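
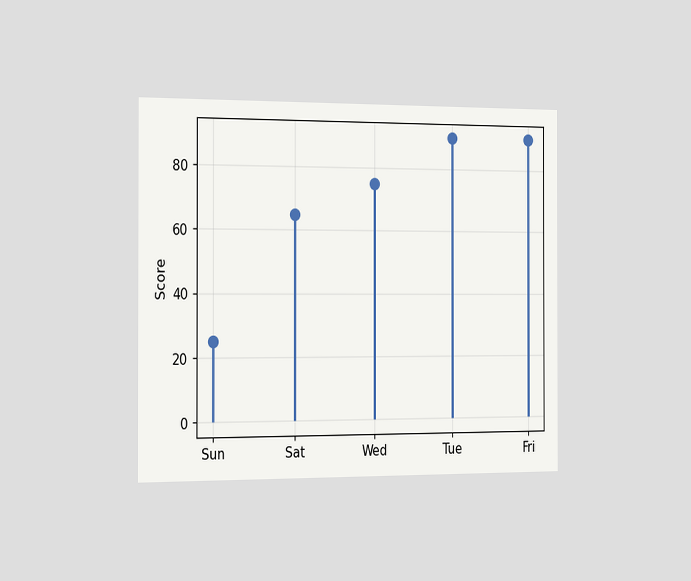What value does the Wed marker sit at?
75

The chart is viewed slightly from the left. The Wed marker sits at 75.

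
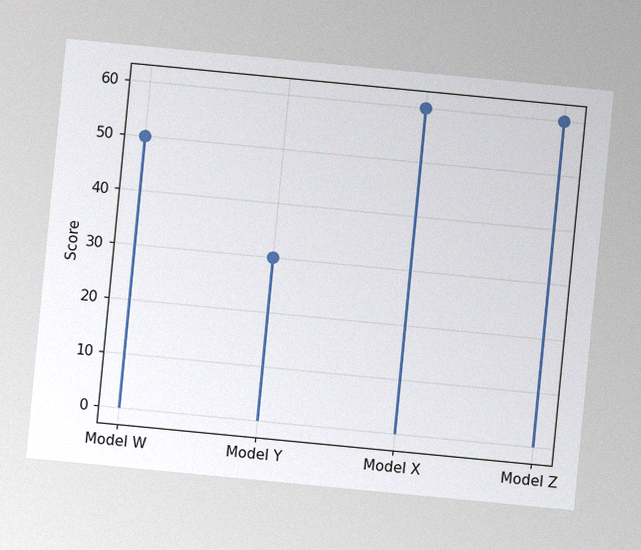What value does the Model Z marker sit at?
The chart is tilted about 5° clockwise, with some photo noise. The Model Z marker sits at 60.

60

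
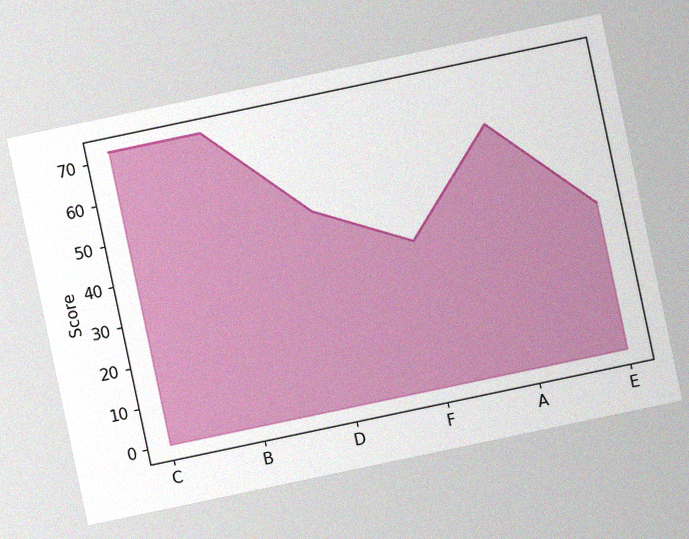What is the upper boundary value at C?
The chart is tilted about 12° counter-clockwise, with some photo noise. At C the upper boundary is at 72.

72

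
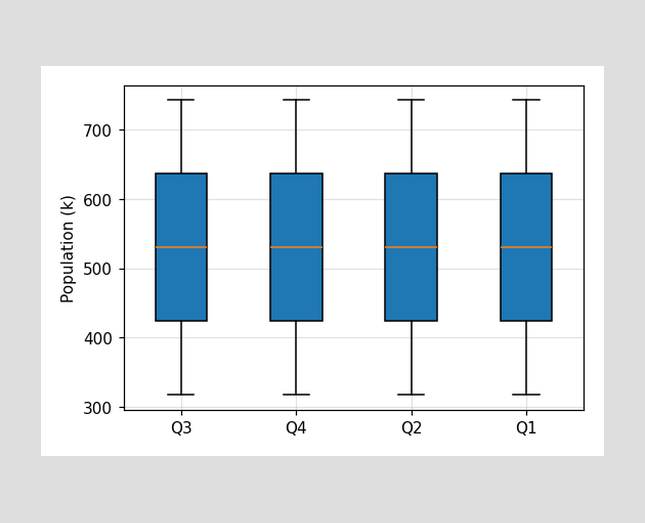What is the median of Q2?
530k

The median line in the Q2 box sits at 530k.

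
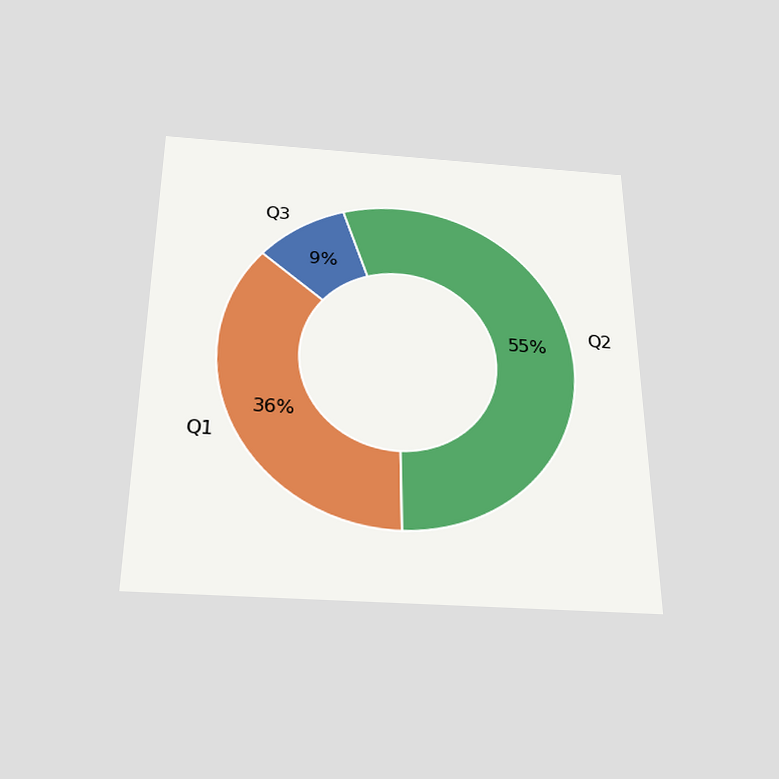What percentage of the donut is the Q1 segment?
36%

The chart is viewed slightly from below. The Q1 segment takes up 36% of the ring.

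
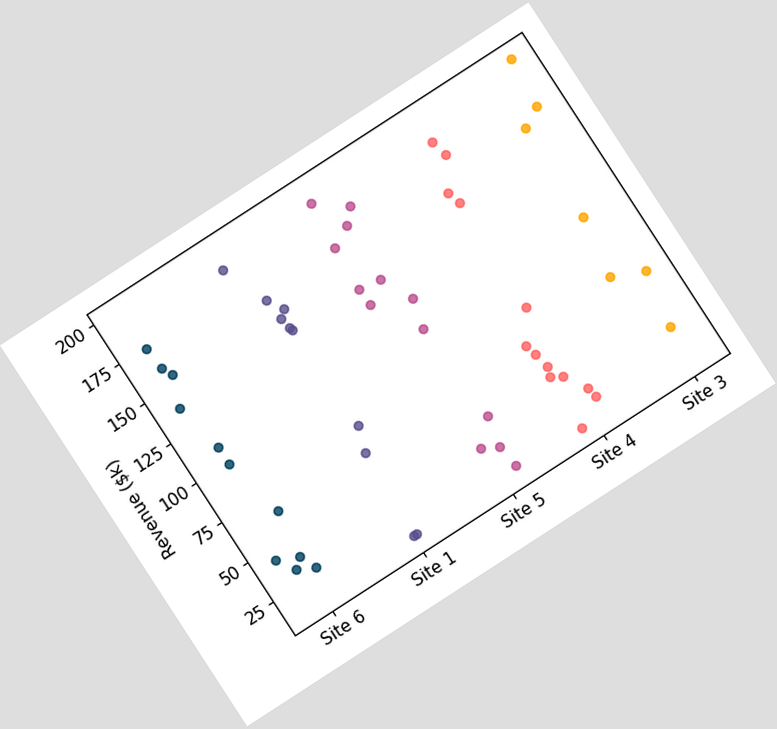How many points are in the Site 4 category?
The chart is tilted about 33° counter-clockwise. Counting the markers in the Site 4 column gives 13.

13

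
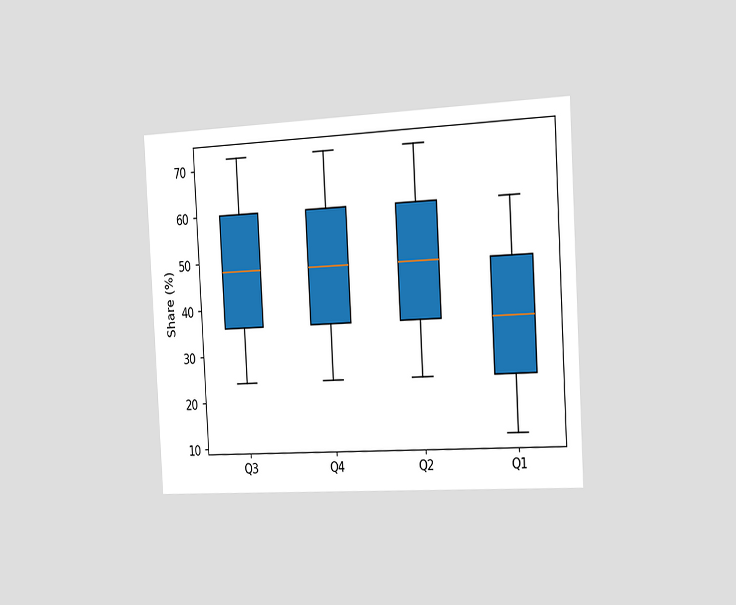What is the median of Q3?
48%

The chart is tilted about 3° counter-clockwise and viewed slightly from the right. The median line in the Q3 box sits at 48%.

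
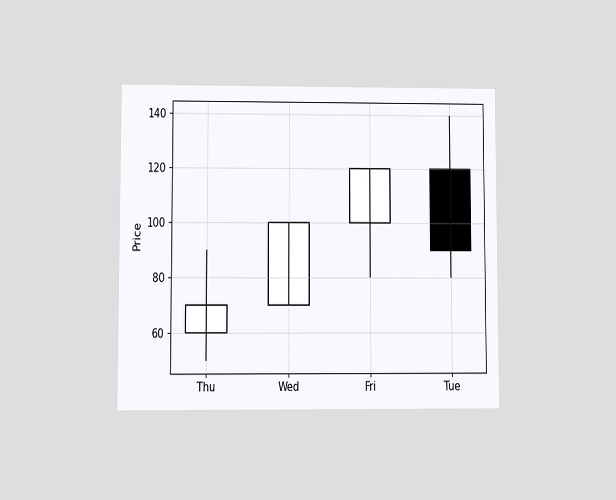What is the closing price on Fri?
The chart is viewed at a slight angle. The Fri candle closes at 120.

120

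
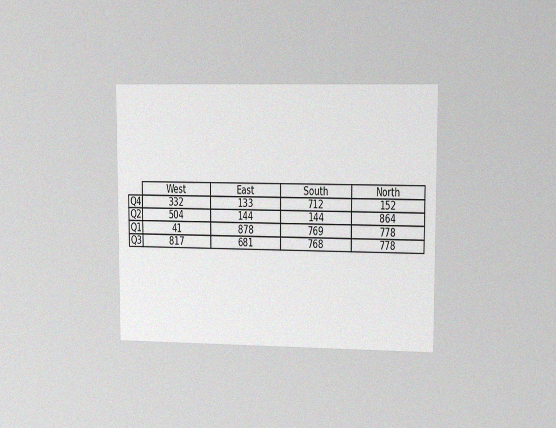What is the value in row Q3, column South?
The chart is viewed slightly from the right, with some photo noise. The (Q3, South) cell reads 768.

768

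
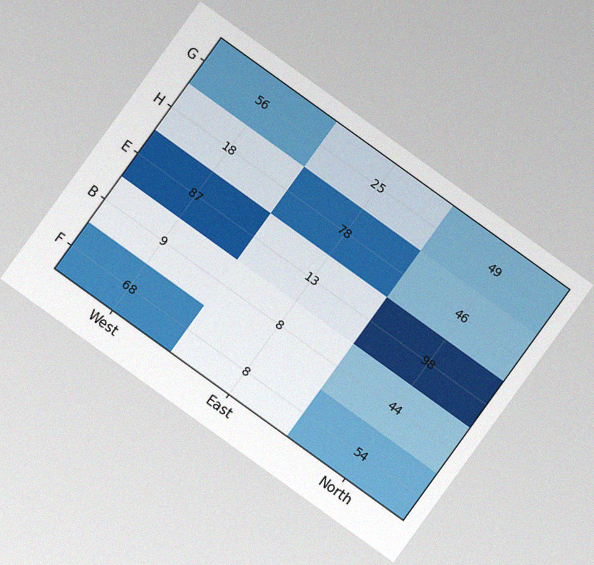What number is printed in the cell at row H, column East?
78

The chart is tilted about 36° clockwise, with some photo noise. The (H, East) cell reads 78.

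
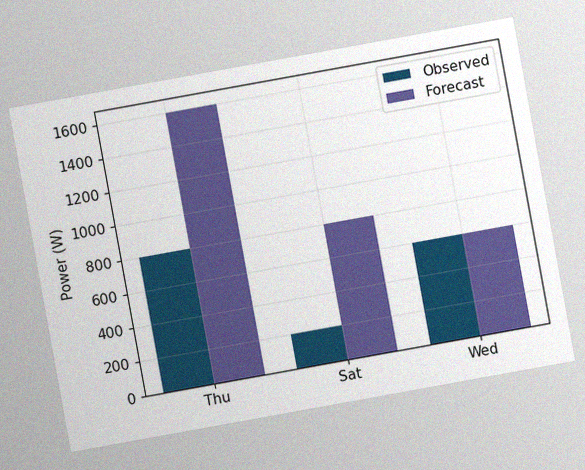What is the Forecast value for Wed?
600W

The chart is tilted about 10° counter-clockwise, with some photo noise. The Forecast bar at Wed reaches 600W on the y-axis.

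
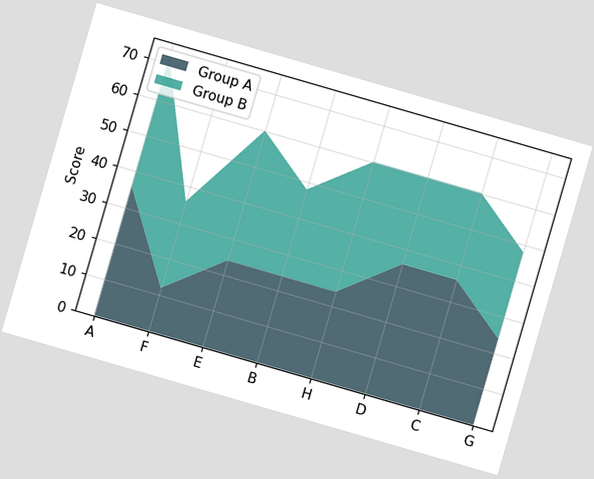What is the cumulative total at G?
The chart is tilted about 16° clockwise. The stacked total at G reaches 48.

48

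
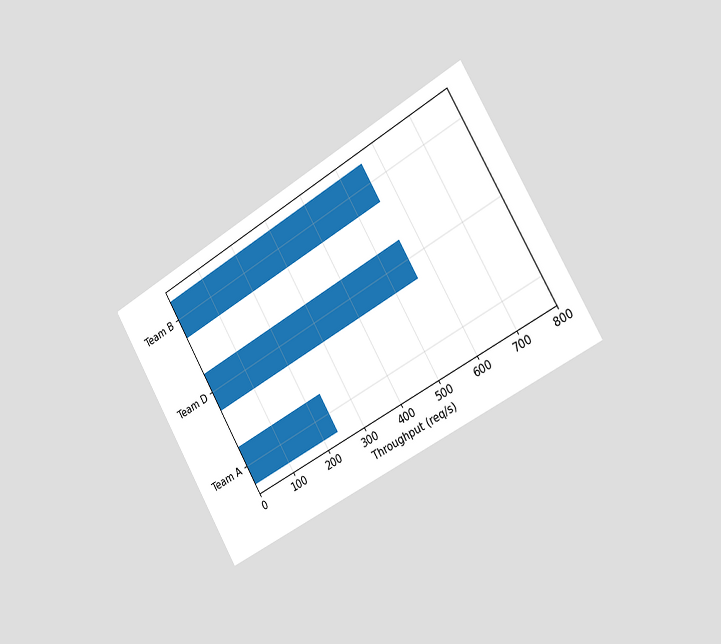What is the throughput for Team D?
The chart is tilted about 30° counter-clockwise and viewed slightly from the right. Reading along the chart's x-axis, the Team D bar reaches 560req/s.

560req/s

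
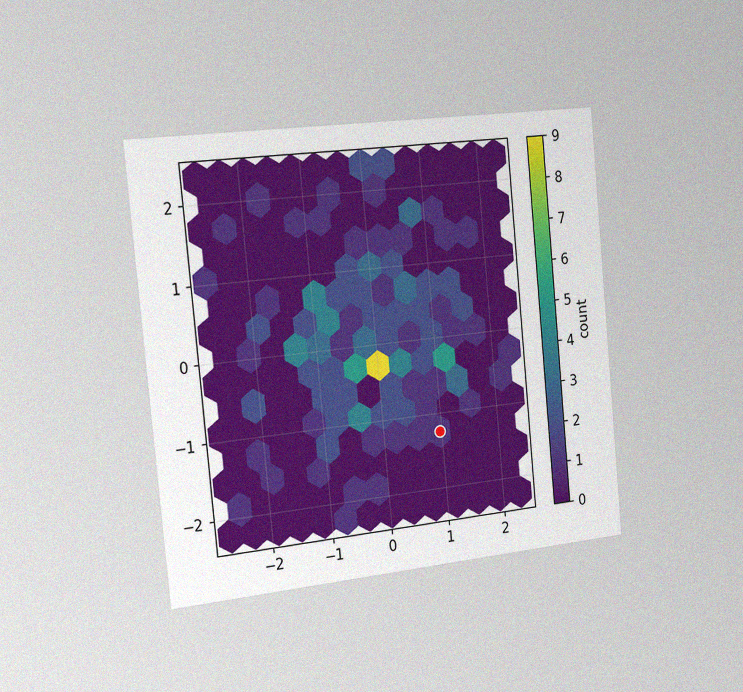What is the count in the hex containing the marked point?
The chart is tilted about 5° counter-clockwise and viewed slightly from the left, with some photo noise. The marked hex reads 1 on the colorbar.

1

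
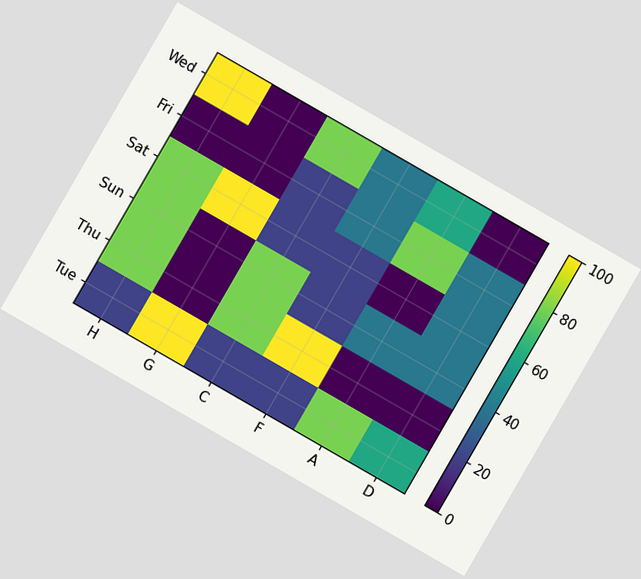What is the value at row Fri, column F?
The chart is tilted about 30° clockwise. Matching cell (Fri, F) against the colorbar gives 40.

40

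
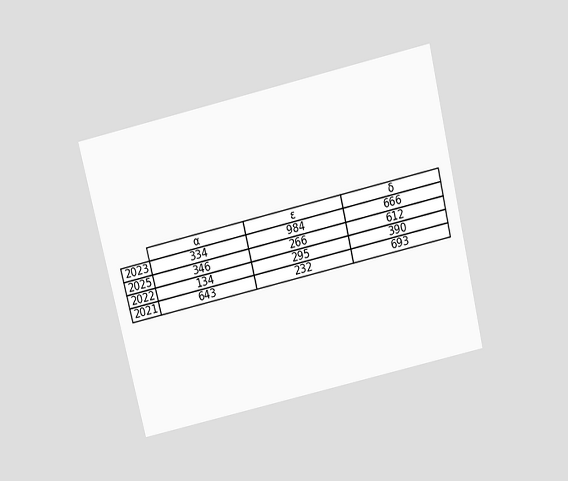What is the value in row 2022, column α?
134

The chart is tilted about 13° counter-clockwise and viewed slightly from above. The (2022, α) cell reads 134.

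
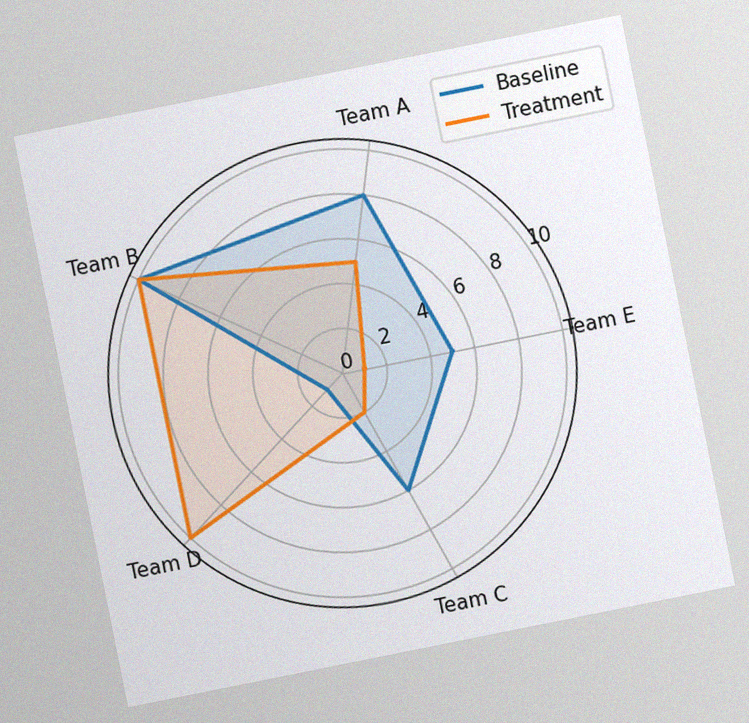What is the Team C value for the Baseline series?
6

The chart is tilted about 11° counter-clockwise, with some photo noise. On the Team C axis, Baseline reaches 6.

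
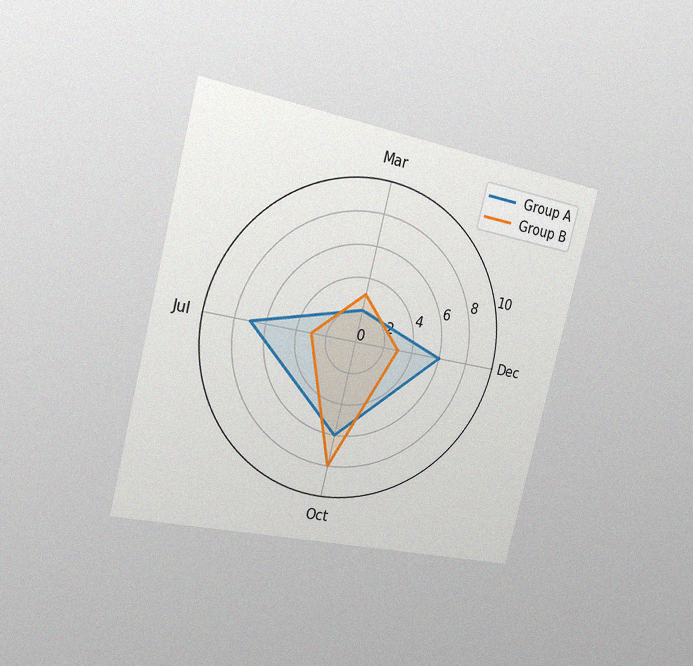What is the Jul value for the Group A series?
The chart is tilted about 14° clockwise and viewed slightly from the left, with some photo noise. On the Jul axis, Group A reaches 7.

7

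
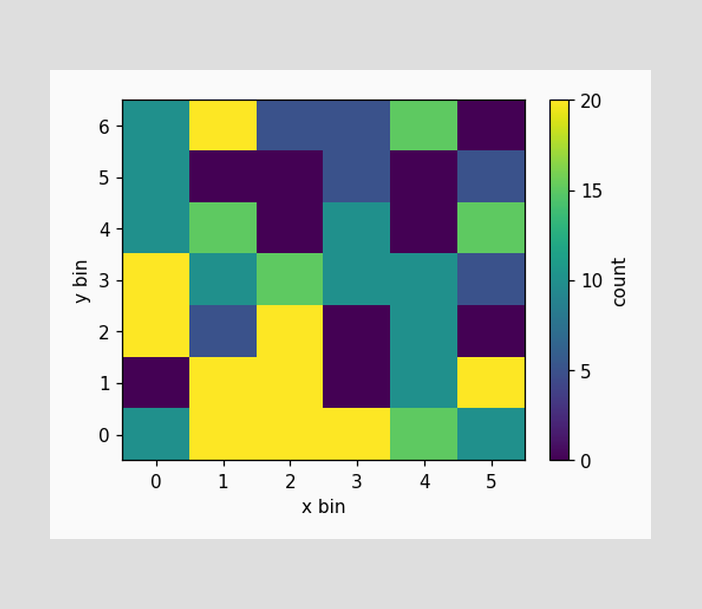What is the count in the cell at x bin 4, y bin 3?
Matching the cell (4, 3) against the colorbar gives 10.

10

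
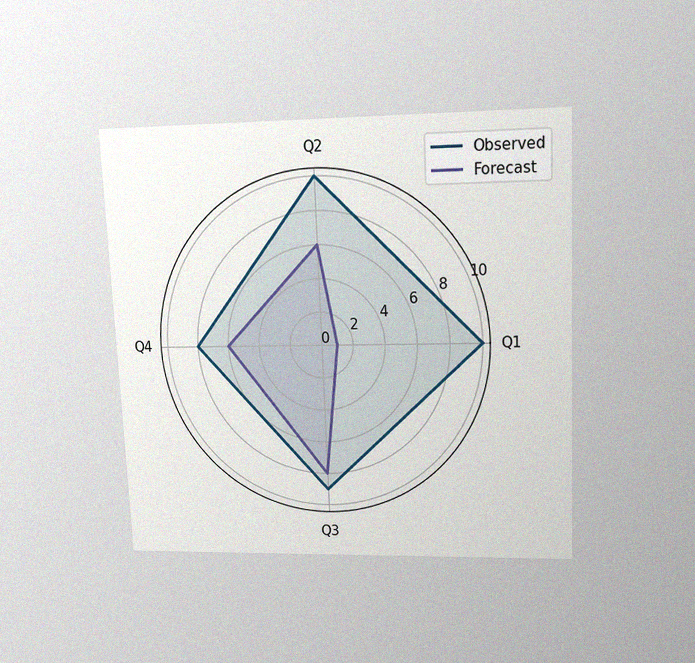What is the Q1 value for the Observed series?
The chart is tilted about 3° counter-clockwise and viewed at a slight angle, with some photo noise. On the Q1 axis, Observed reaches 10.

10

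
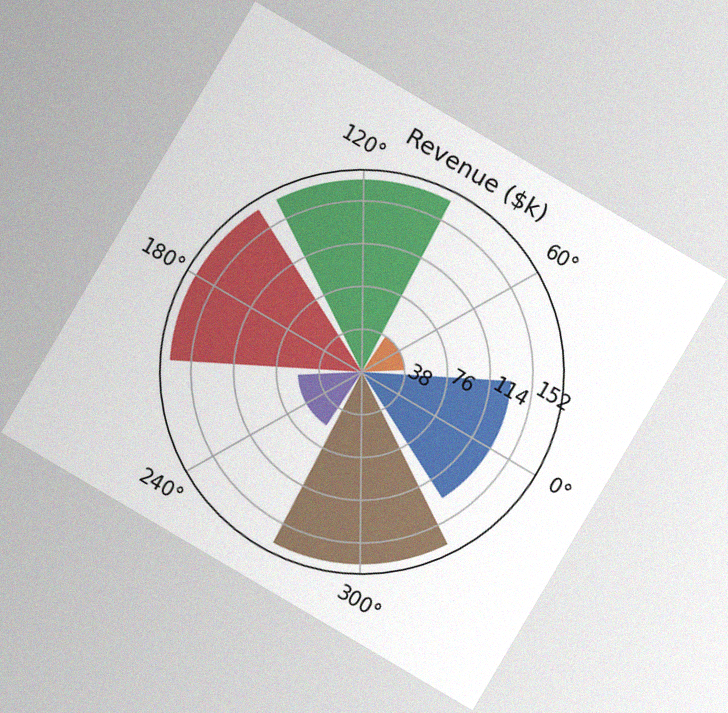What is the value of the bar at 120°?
$171k

The chart is tilted about 31° clockwise, with some photo noise. The bar at 120° reaches $171k on the radial axis.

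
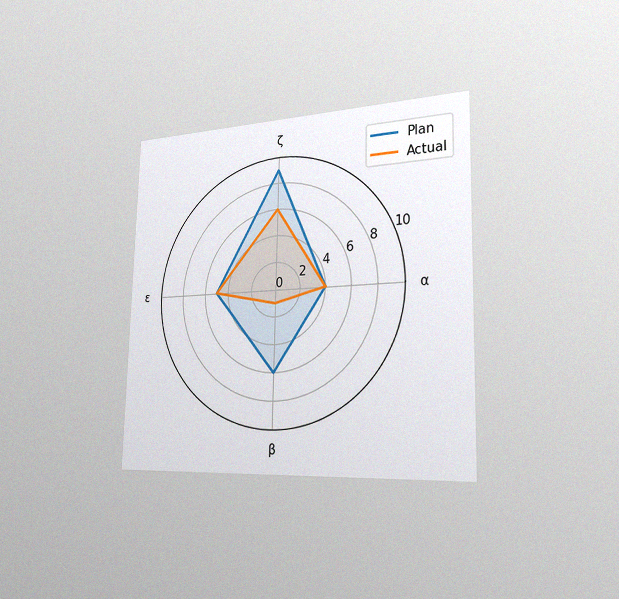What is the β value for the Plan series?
The chart is viewed slightly from the right, with some photo noise. On the β axis, Plan reaches 6.

6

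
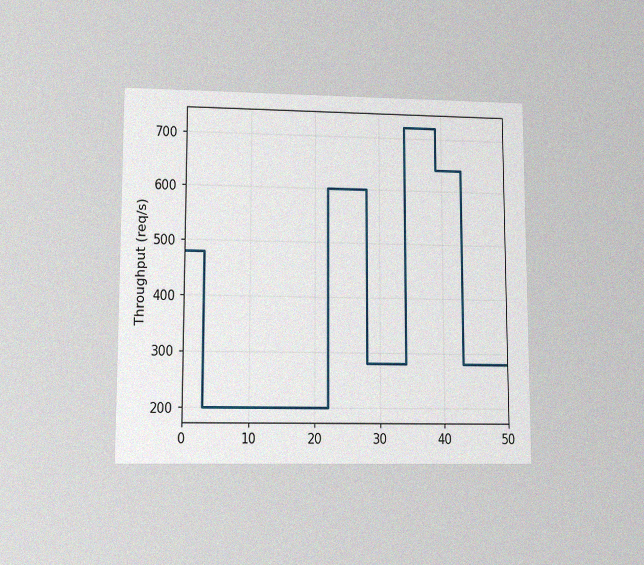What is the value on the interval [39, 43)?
The chart is viewed at a slight angle, with some photo noise. On [39, 43) the step sits at 640req/s.

640req/s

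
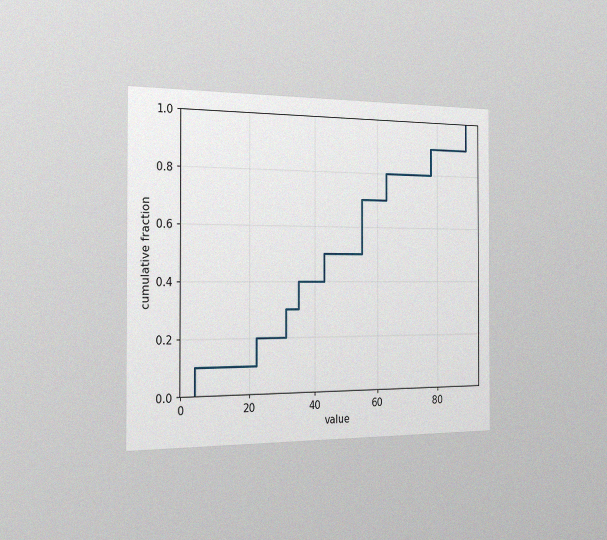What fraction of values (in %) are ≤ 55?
The chart is viewed slightly from the left, with some photo noise. At x=55 the ECDF step is at 70%.

70%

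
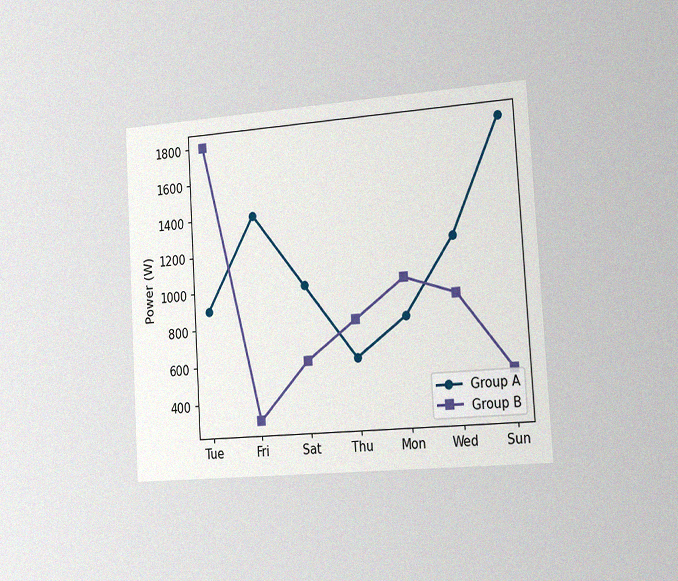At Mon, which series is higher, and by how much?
Group B, by 200W

The chart is tilted about 4° counter-clockwise and viewed slightly from the right, with some photo noise. At Mon, Group B sits above the other line by 200W.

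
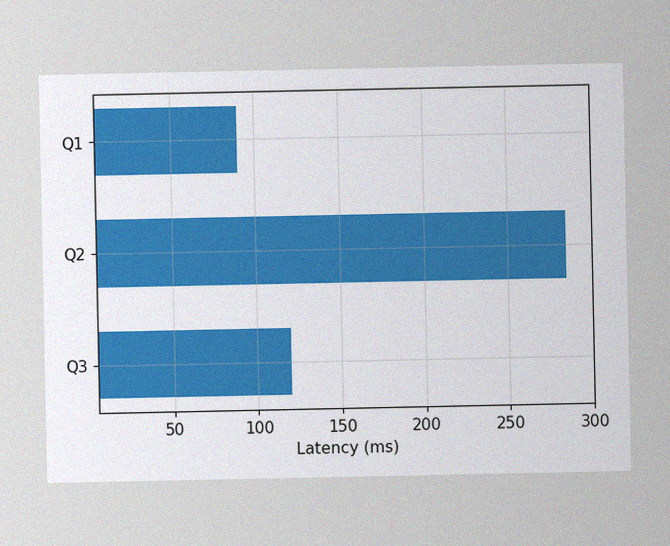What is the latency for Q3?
120ms

The image has some photo noise and uneven lighting. Reading along the chart's x-axis, the Q3 bar reaches 120ms.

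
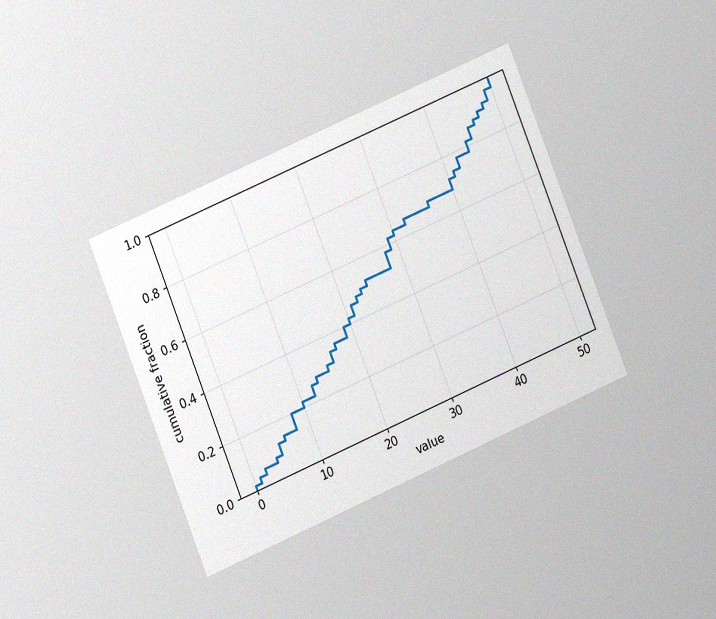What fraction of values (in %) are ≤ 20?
The chart is tilted about 22° counter-clockwise and viewed at a slight angle, with some photo noise. At x=20 the ECDF step is at 42%.

42%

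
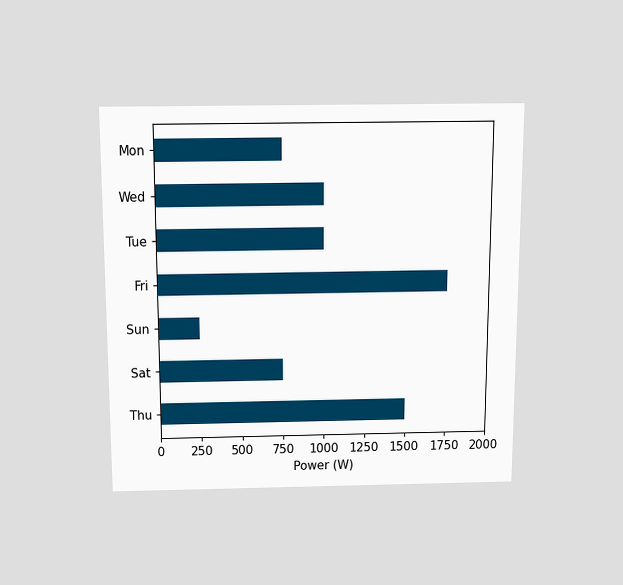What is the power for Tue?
The chart is viewed slightly from above. Reading along the chart's x-axis, the Tue bar reaches 1000W.

1000W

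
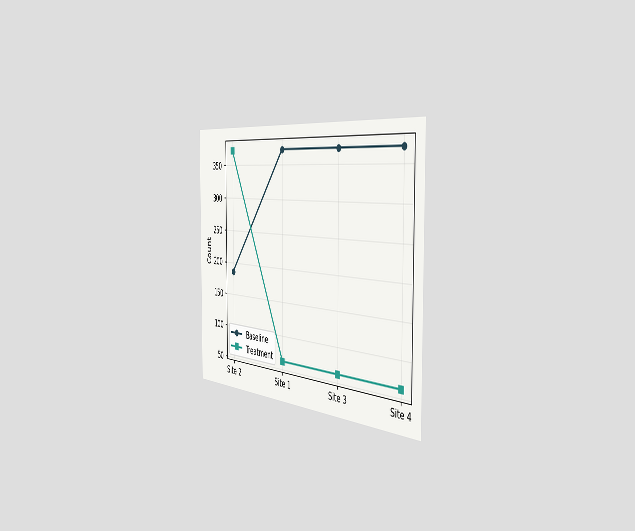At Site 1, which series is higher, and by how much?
The chart is viewed slightly from the right. At Site 1, Baseline sits above the other line by 310.

Baseline, by 310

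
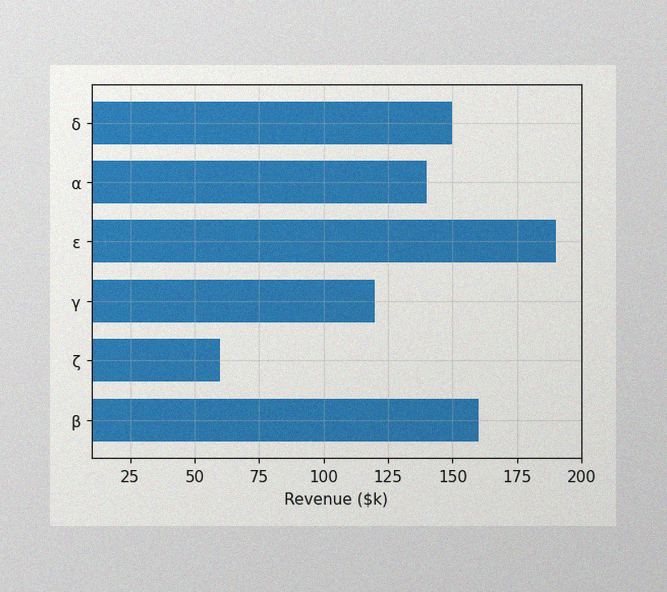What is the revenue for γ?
The image has some photo noise and uneven lighting. Reading along the chart's x-axis, the γ bar reaches $120k.

$120k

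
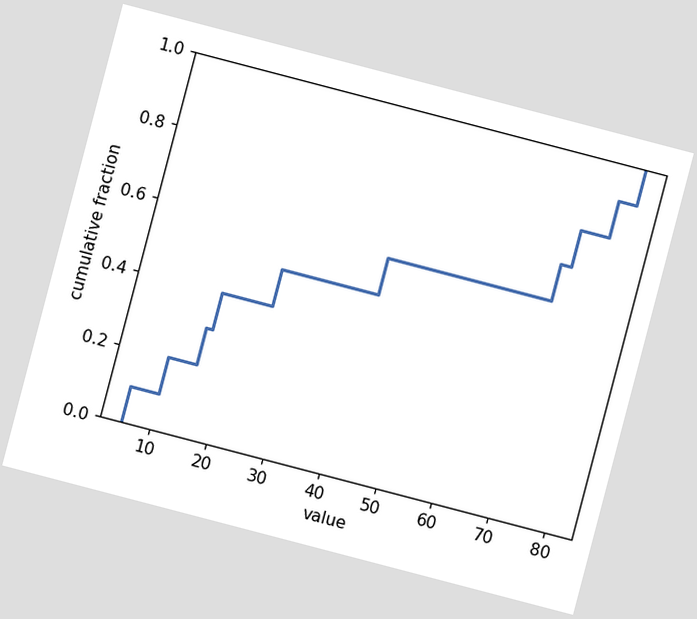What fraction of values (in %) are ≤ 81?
The chart is tilted about 15° clockwise. At x=81 the ECDF step is at 100%.

100%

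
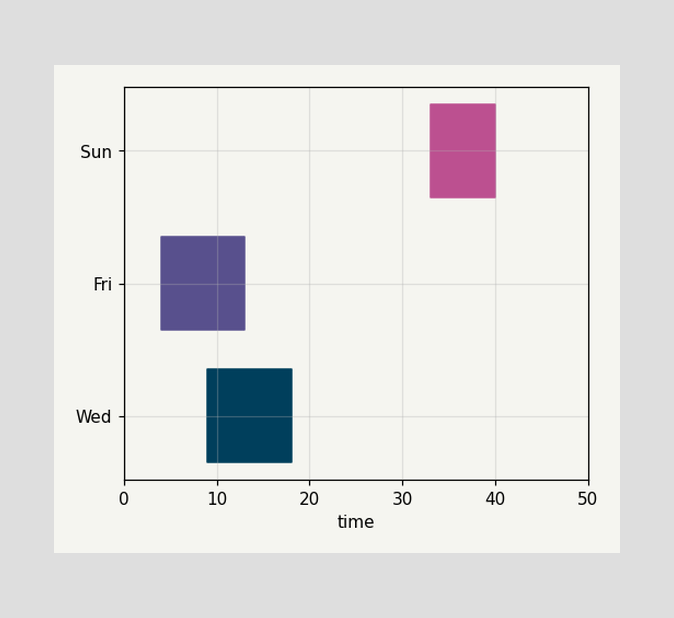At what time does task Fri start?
The Fri bar begins at t=4.

4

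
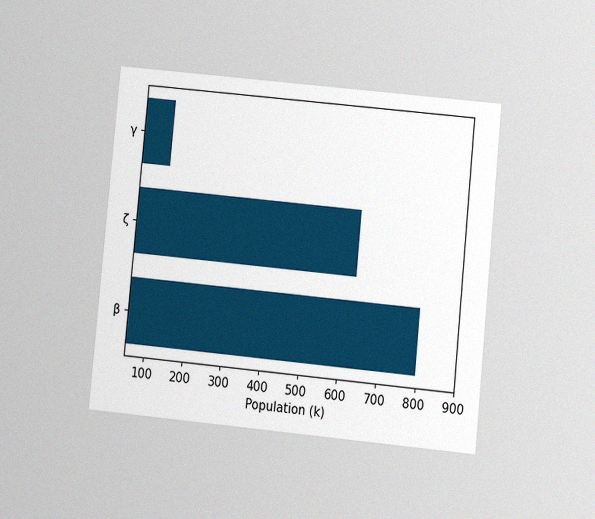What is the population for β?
The chart is tilted about 6° clockwise and viewed at a slight angle, with some photo noise. Reading along the chart's x-axis, the β bar reaches 798k.

798k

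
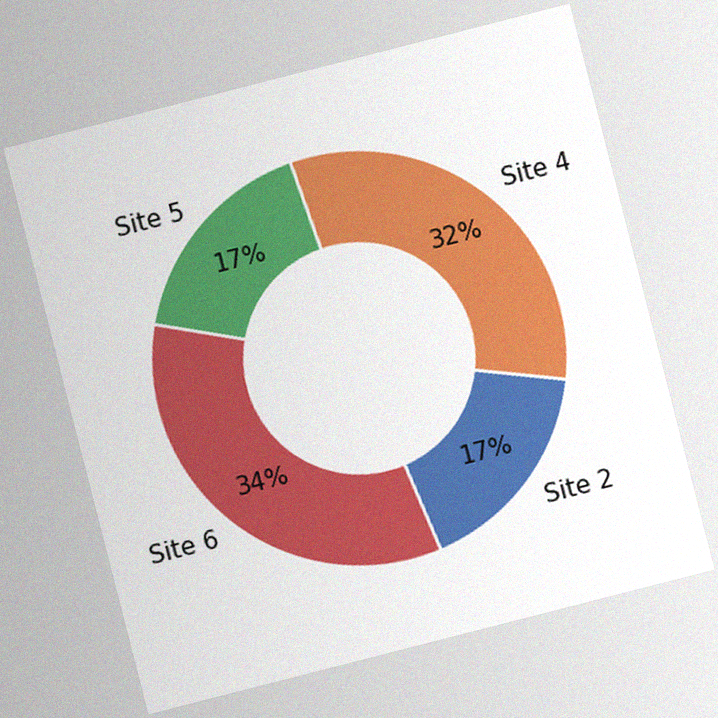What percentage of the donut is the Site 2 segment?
The chart is tilted about 14° counter-clockwise, with some photo noise. The Site 2 segment takes up 17% of the ring.

17%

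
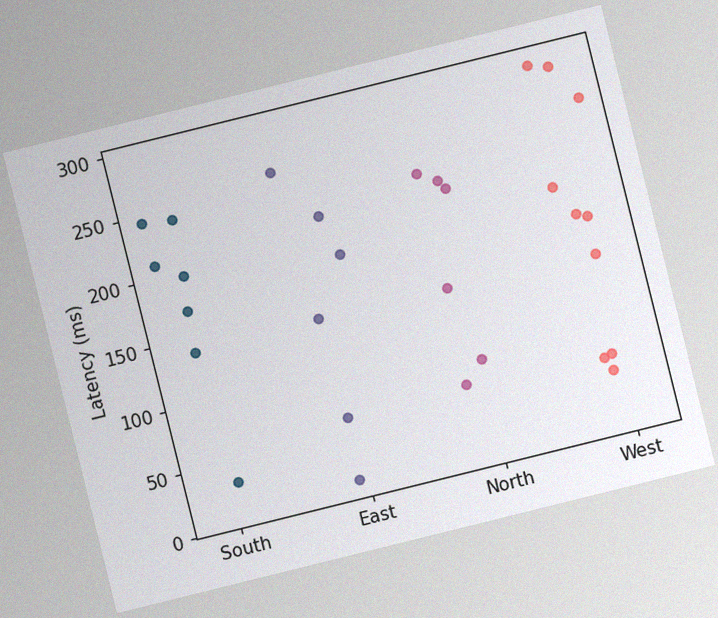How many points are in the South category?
The chart is tilted about 14° counter-clockwise, with some photo noise. Counting the markers in the South column gives 7.

7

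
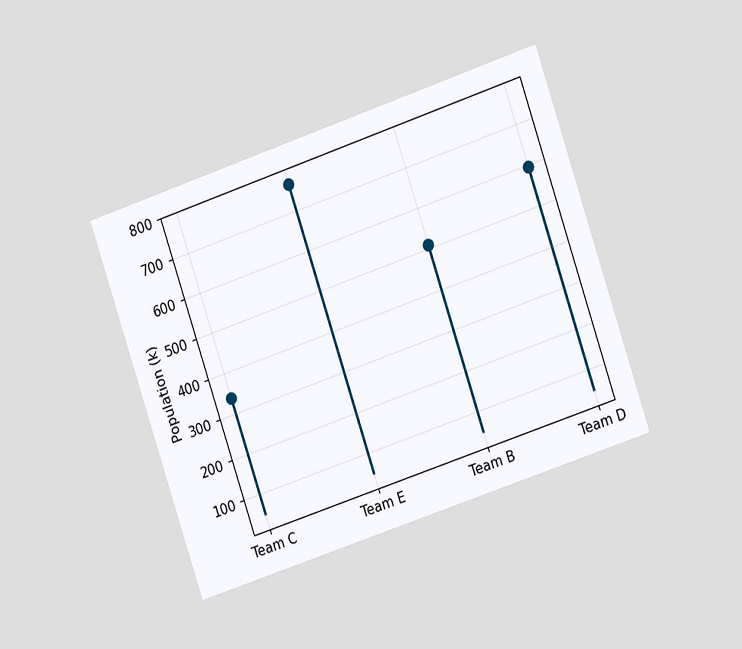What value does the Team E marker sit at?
The chart is tilted about 19° counter-clockwise and viewed at a slight angle. The Team E marker sits at 765k.

765k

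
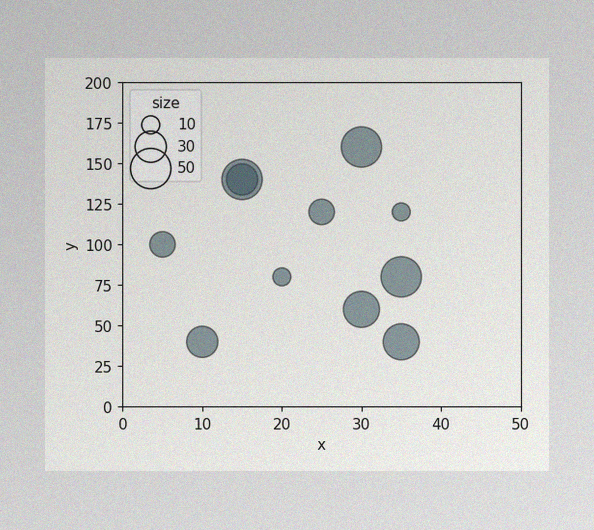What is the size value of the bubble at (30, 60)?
40

The image has some photo noise and uneven lighting. Matching the bubble at (30, 60) against the size legend gives 40.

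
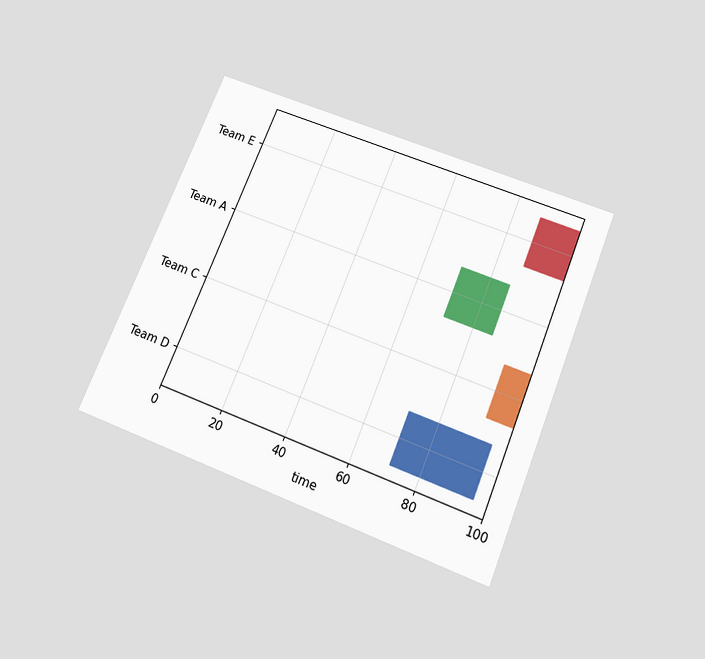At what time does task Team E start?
The chart is tilted about 22° clockwise and viewed slightly from below. The Team E bar begins at t=88.

88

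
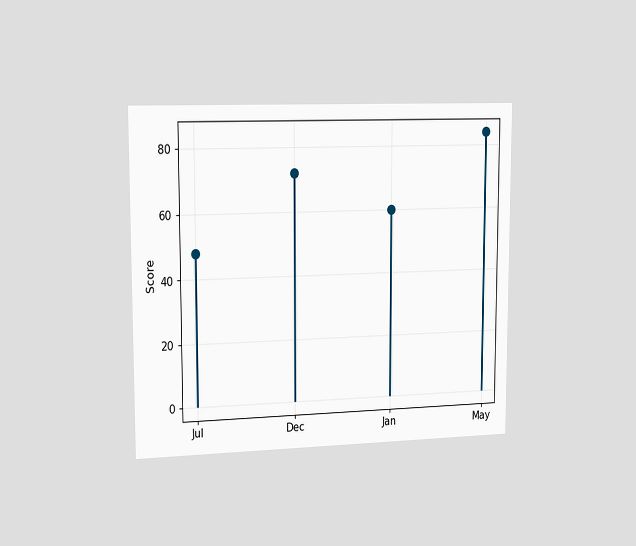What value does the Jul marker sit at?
48

The chart is viewed slightly from the left. The Jul marker sits at 48.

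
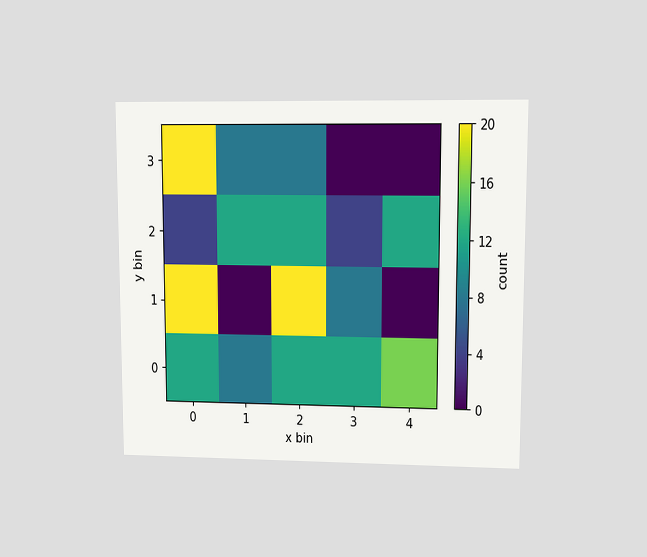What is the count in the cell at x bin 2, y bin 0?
The chart is viewed at a slight angle. Matching the cell (2, 0) against the colorbar gives 12.

12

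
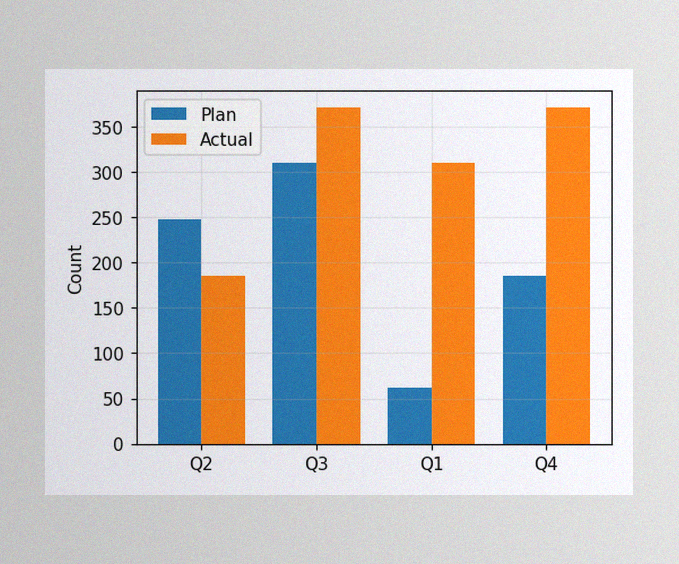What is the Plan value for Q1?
62

The image has some photo noise and uneven lighting. The Plan bar at Q1 reaches 62 on the y-axis.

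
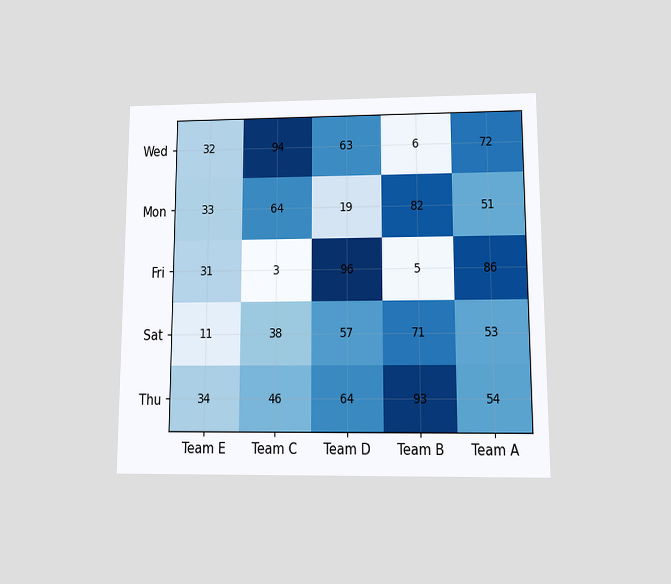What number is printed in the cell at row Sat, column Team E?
11

The chart is viewed at a slight angle. The (Sat, Team E) cell reads 11.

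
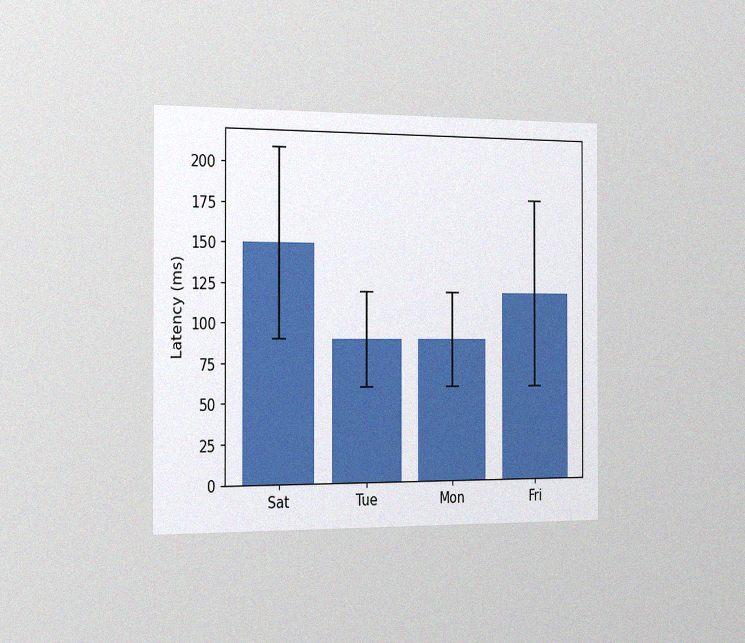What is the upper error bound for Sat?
210ms

The chart is viewed slightly from the left, with some photo noise. The Sat bar's upper whisker reaches 210ms.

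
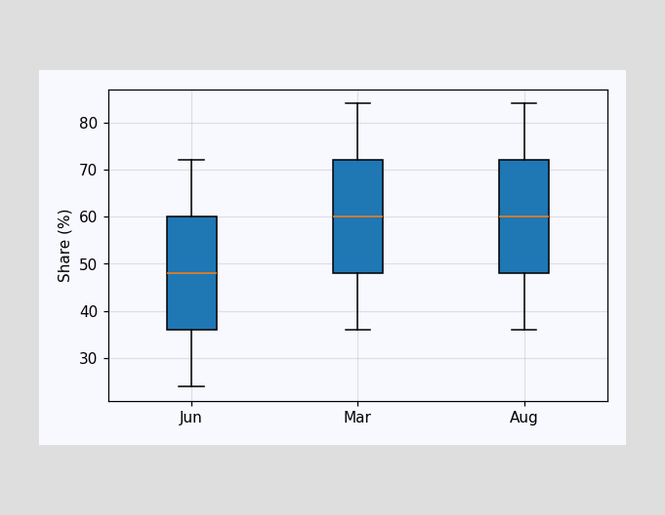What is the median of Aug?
60%

The median line in the Aug box sits at 60%.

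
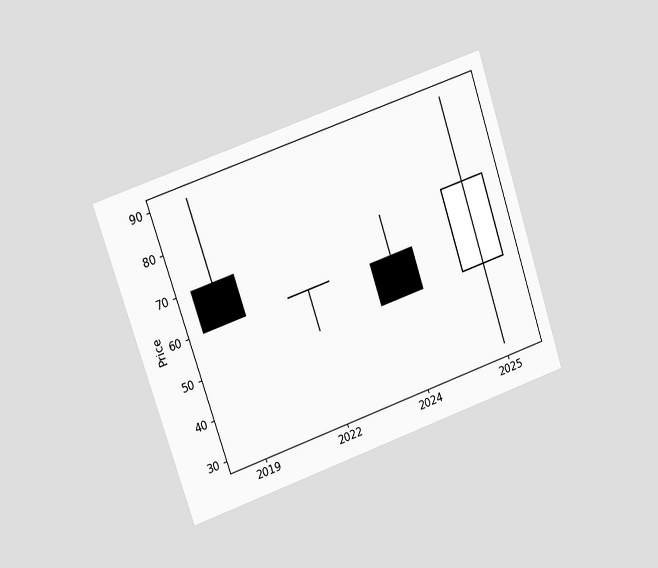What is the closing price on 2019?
The chart is tilted about 18° counter-clockwise and viewed slightly from the left. The 2019 candle closes at 60.

60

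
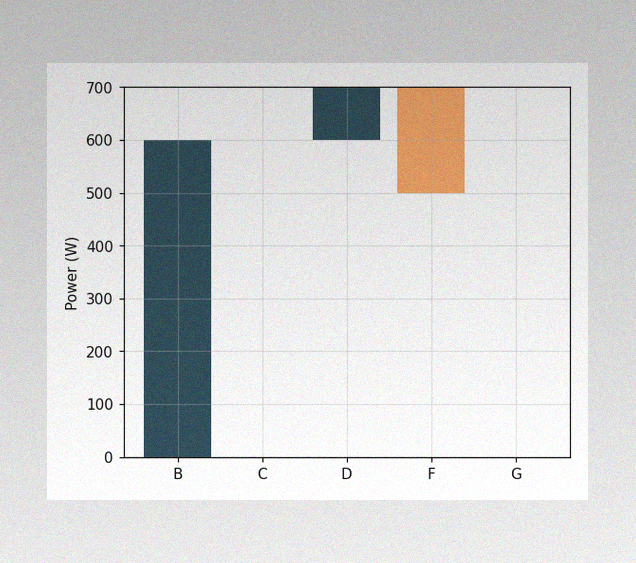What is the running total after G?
The image has some photo noise and uneven lighting. After G the running total reaches 500W.

500W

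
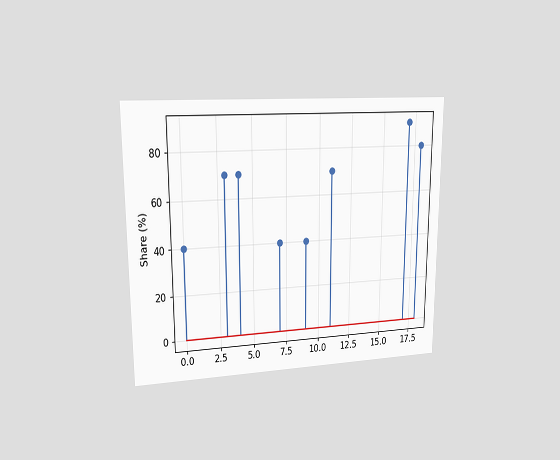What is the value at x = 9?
40%

The chart is viewed at a slight angle. The stem at x=9 reaches 40%.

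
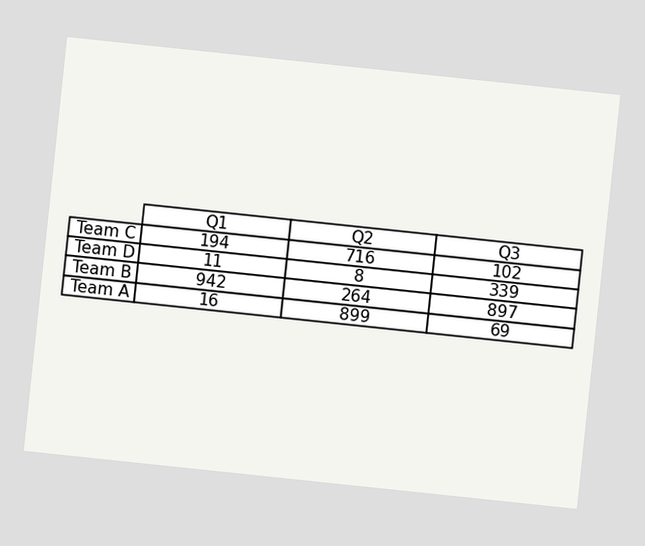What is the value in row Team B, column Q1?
942

The chart is tilted about 6° clockwise. The (Team B, Q1) cell reads 942.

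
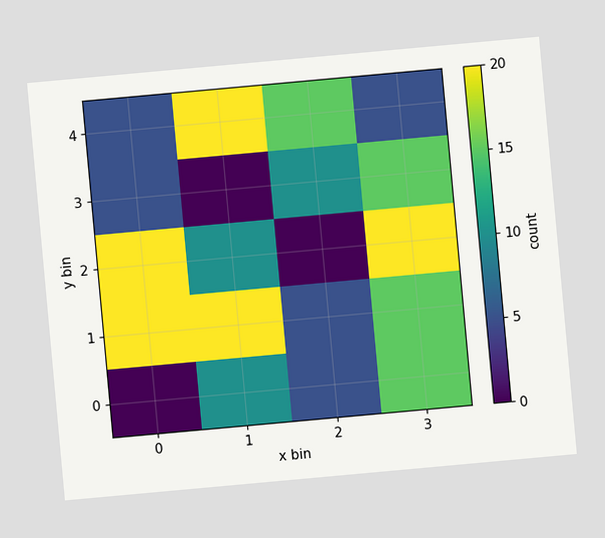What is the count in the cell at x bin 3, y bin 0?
The chart is tilted about 5° counter-clockwise. Matching the cell (3, 0) against the colorbar gives 15.

15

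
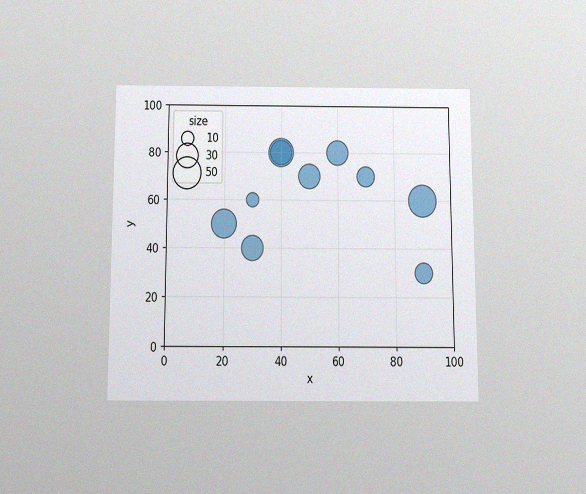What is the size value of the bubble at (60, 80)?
The chart is viewed slightly from below, with some photo noise. Matching the bubble at (60, 80) against the size legend gives 30.

30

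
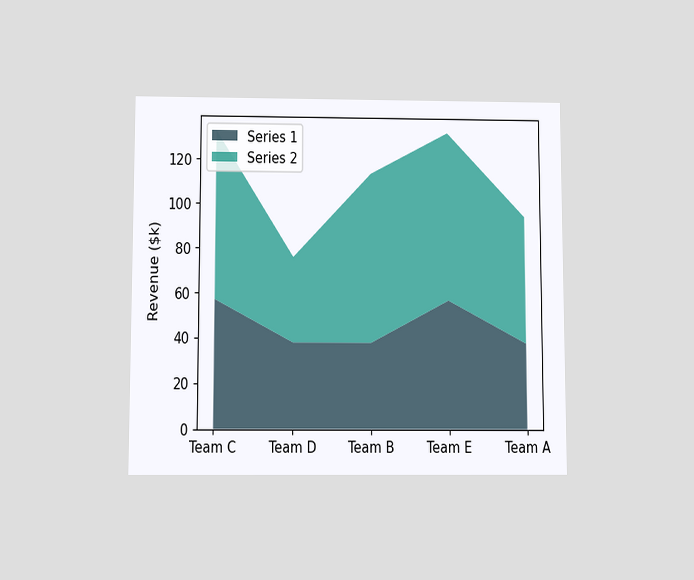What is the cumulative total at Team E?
$133k

The chart is viewed slightly from below. The stacked total at Team E reaches $133k.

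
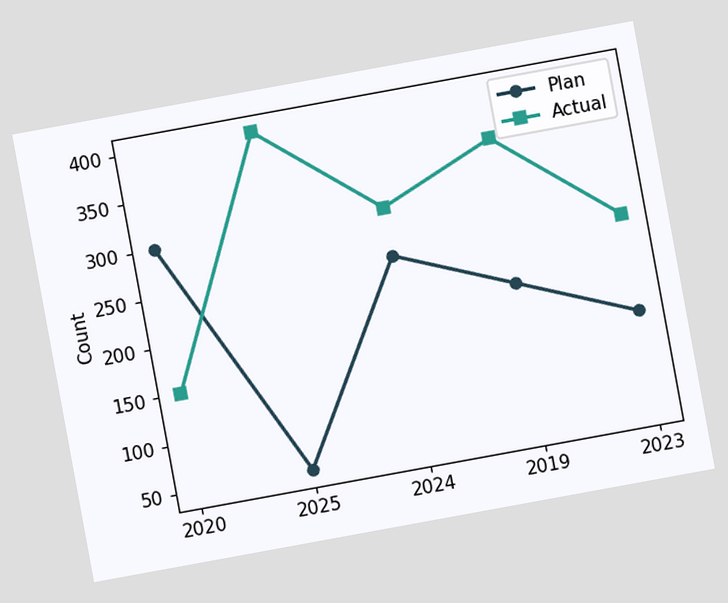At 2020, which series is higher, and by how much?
The chart is tilted about 10° counter-clockwise. At 2020, Plan sits above the other line by 150.

Plan, by 150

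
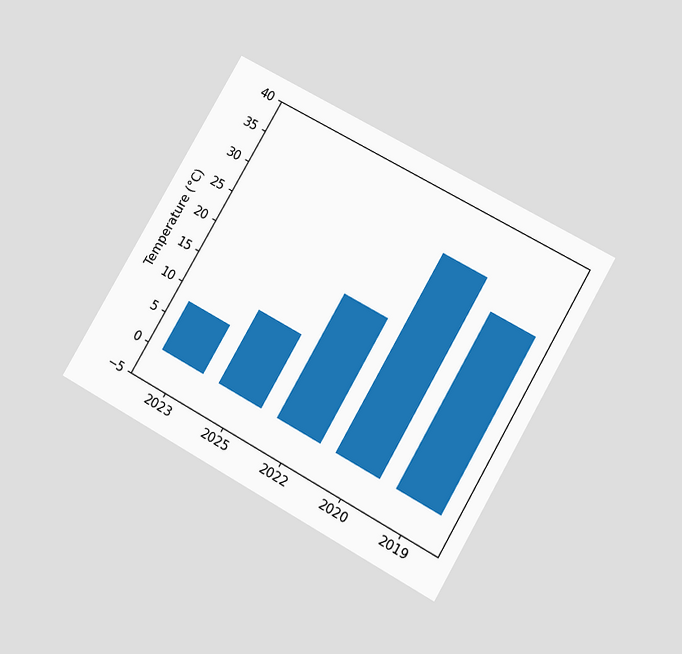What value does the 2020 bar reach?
The chart is tilted about 30° clockwise and viewed at a slight angle. Reading along the chart's y-axis, the 2020 bar reaches 32°C.

32°C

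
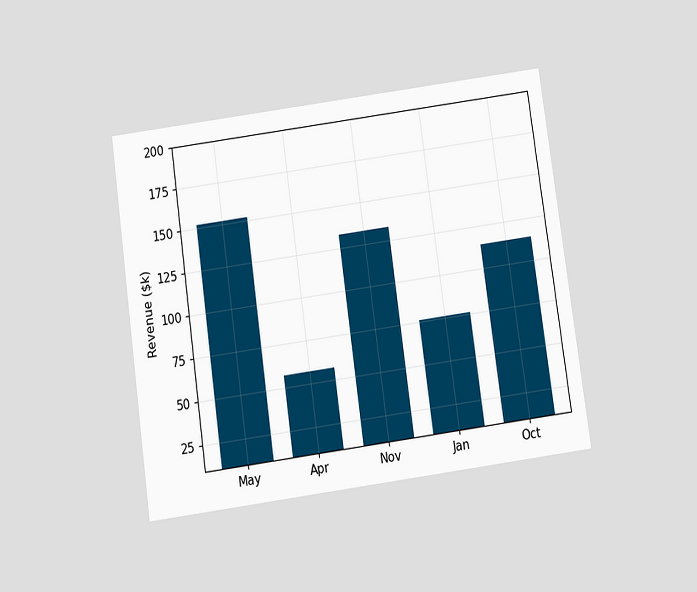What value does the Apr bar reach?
The chart is tilted about 8° counter-clockwise and viewed slightly from below. Reading along the chart's y-axis, the Apr bar reaches $57k.

$57k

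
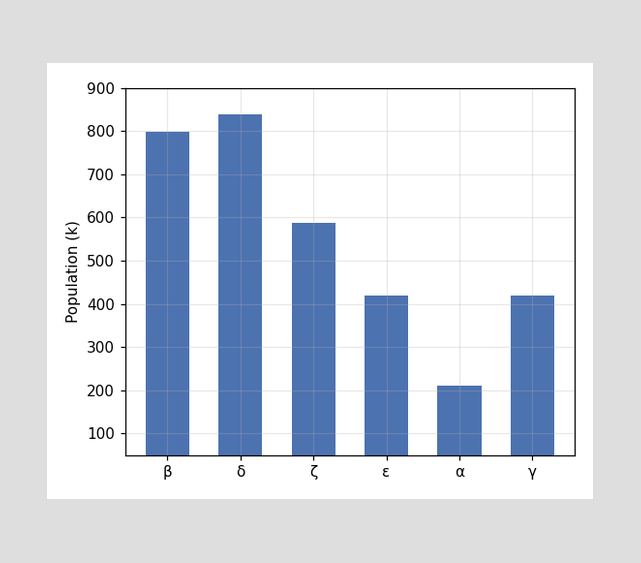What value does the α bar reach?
210k

Reading along the chart's y-axis, the α bar reaches 210k.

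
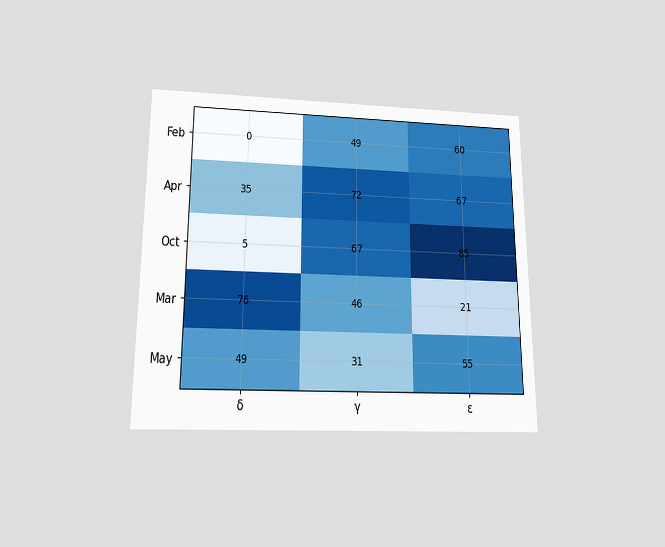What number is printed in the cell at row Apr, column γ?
The chart is viewed slightly from below. The (Apr, γ) cell reads 72.

72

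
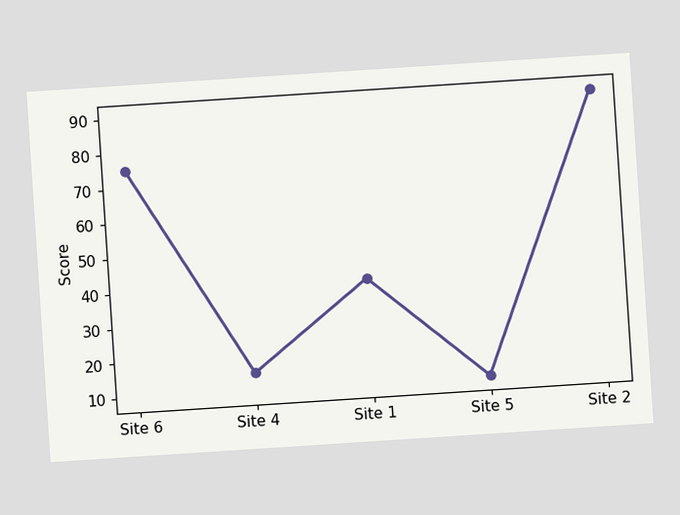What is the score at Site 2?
90

The chart is tilted about 4° counter-clockwise. At Site 2, the line is at 90.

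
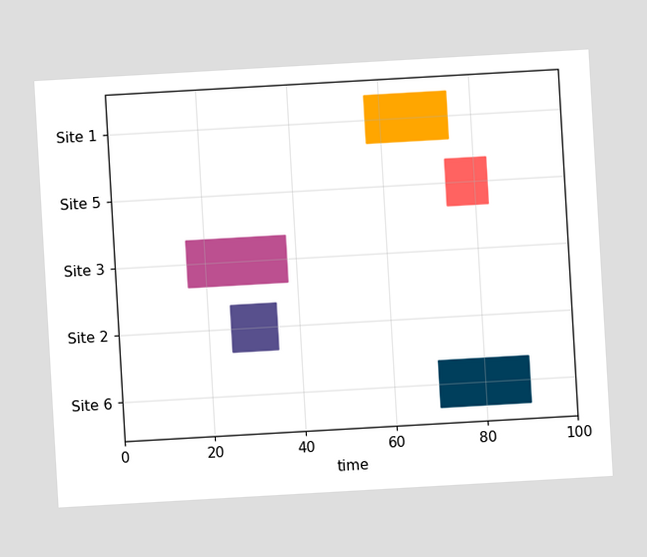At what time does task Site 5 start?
The chart is tilted about 3° counter-clockwise. The Site 5 bar begins at t=74.

74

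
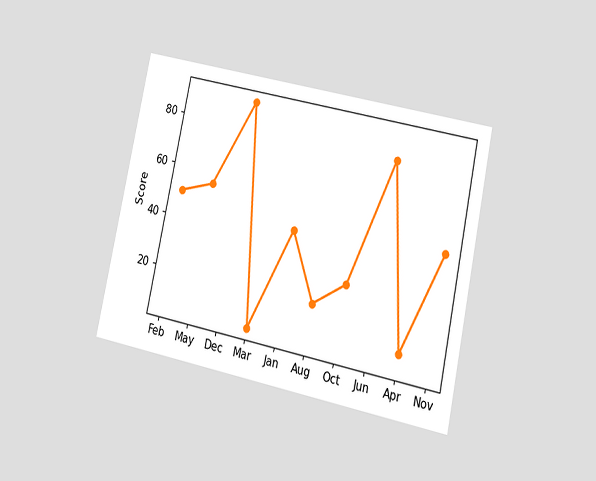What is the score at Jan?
The chart is tilted about 12° clockwise and viewed at a slight angle. At Jan, the line is at 45.

45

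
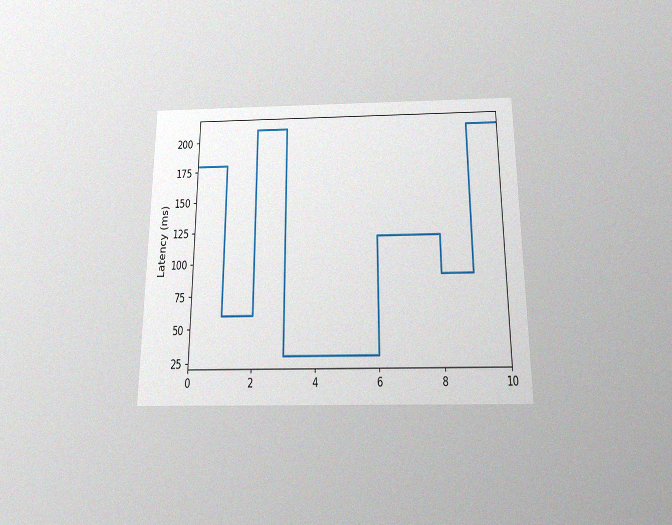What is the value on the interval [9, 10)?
The chart is viewed slightly from below, with some photo noise. On [9, 10) the step sits at 210ms.

210ms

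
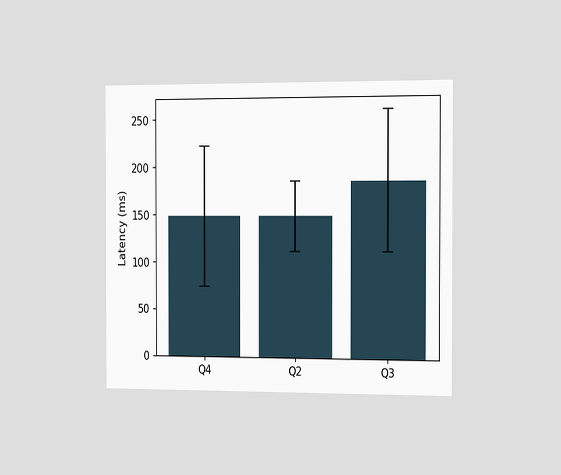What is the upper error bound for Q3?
The chart is viewed slightly from the right. The Q3 bar's upper whisker reaches 259ms.

259ms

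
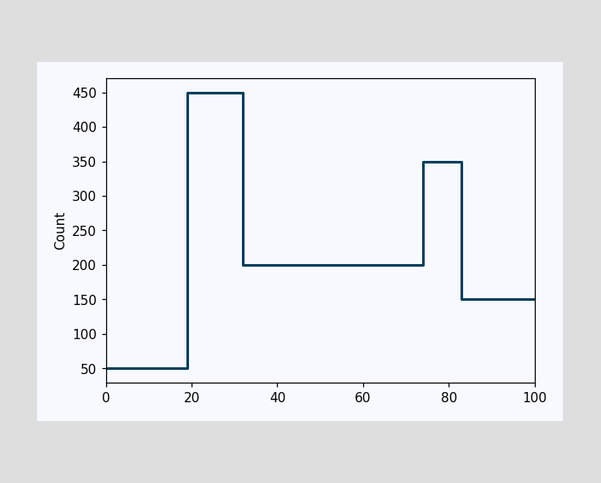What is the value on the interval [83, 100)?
150

On [83, 100) the step sits at 150.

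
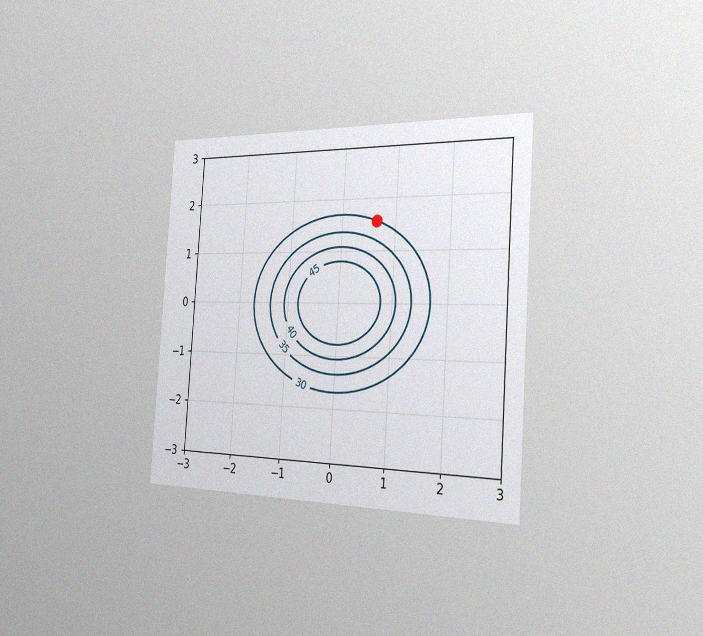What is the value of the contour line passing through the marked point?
The chart is tilted about 4° clockwise and viewed slightly from the right, with some photo noise. The marked point sits on the contour labelled 30.

30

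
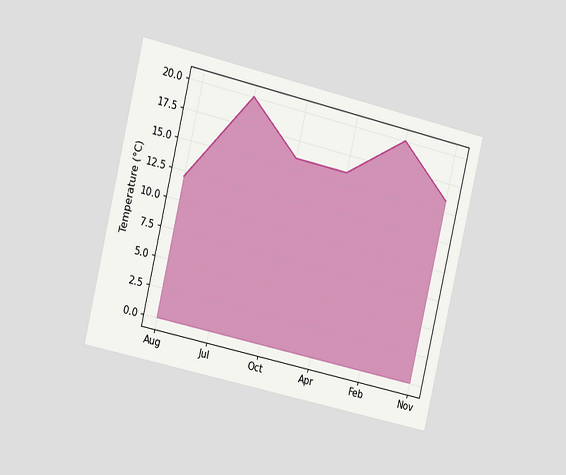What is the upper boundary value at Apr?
16°C

The chart is tilted about 13° clockwise and viewed slightly from the left. At Apr the upper boundary is at 16°C.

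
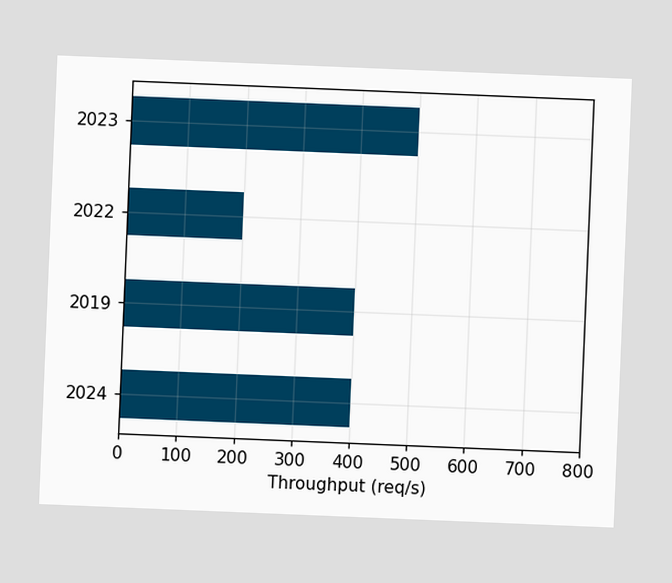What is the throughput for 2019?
400req/s

The chart is tilted about 2° clockwise. Reading along the chart's x-axis, the 2019 bar reaches 400req/s.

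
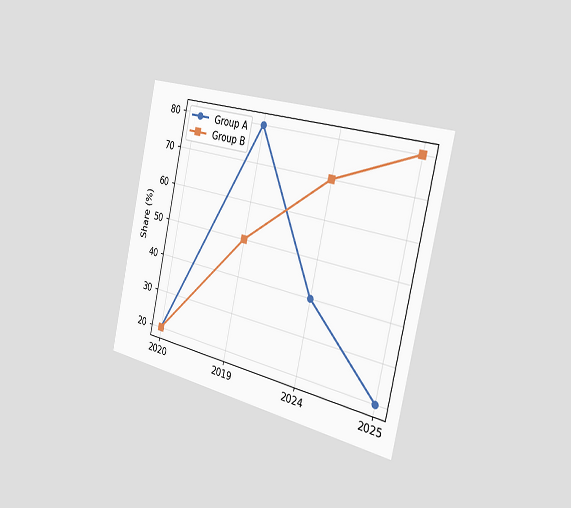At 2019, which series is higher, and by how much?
Group A, by 30%

The chart is tilted about 12° clockwise and viewed slightly from the right. At 2019, Group A sits above the other line by 30%.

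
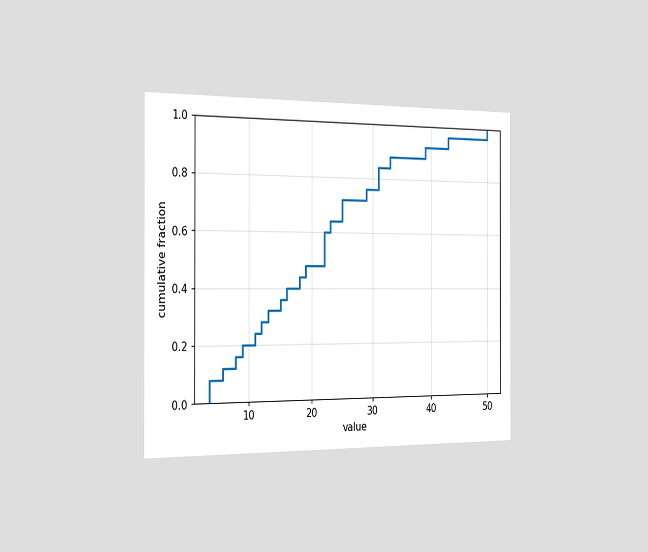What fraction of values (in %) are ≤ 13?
The chart is viewed slightly from the left. At x=13 the ECDF step is at 32%.

32%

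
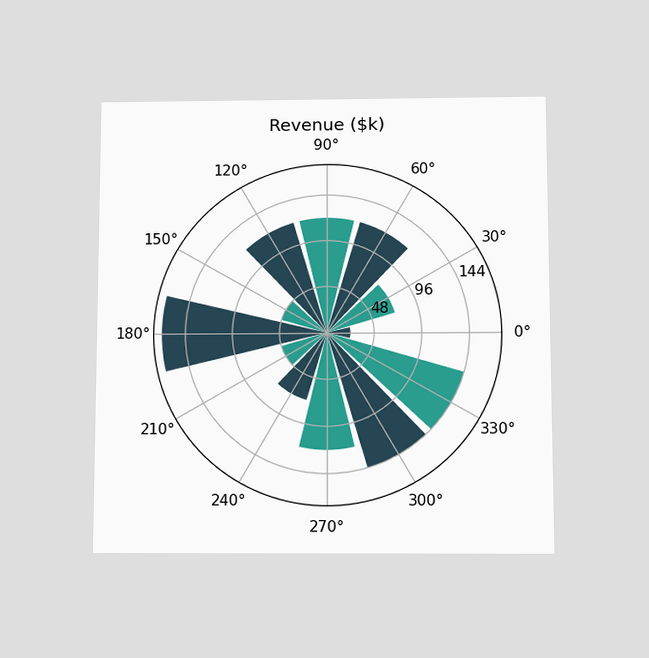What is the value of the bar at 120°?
$120k

The chart is viewed slightly from below. The bar at 120° reaches $120k on the radial axis.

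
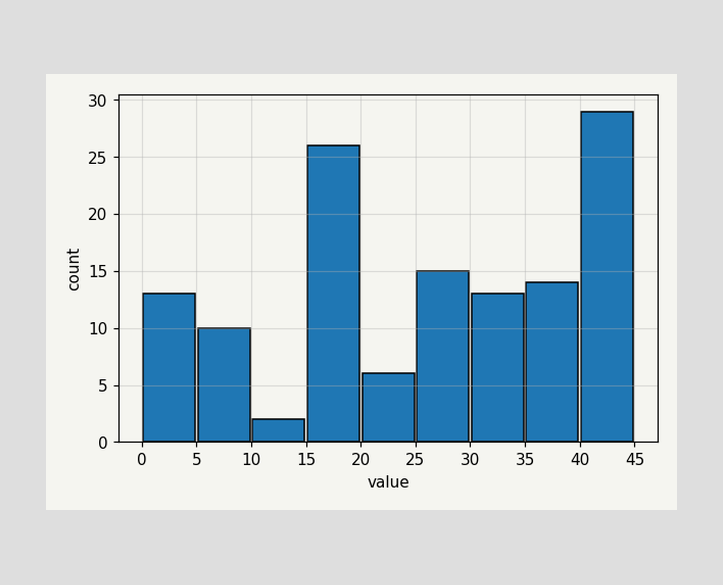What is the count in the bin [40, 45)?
The [40, 45) bin has height 29.

29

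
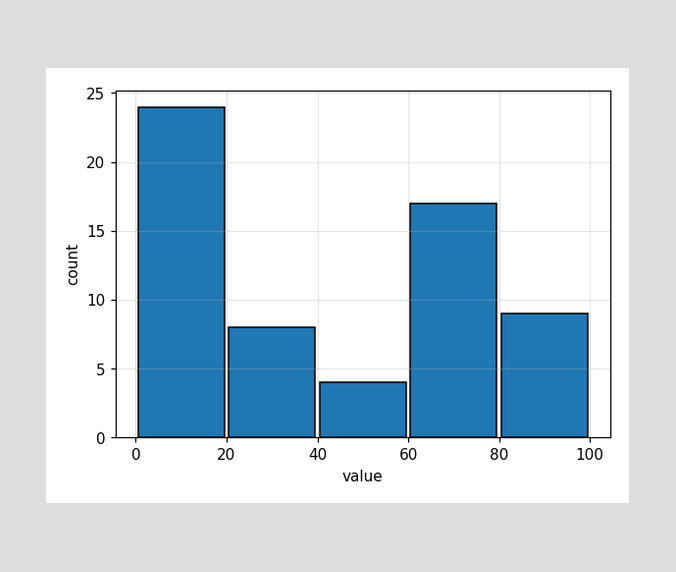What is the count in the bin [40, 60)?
4

The [40, 60) bin has height 4.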